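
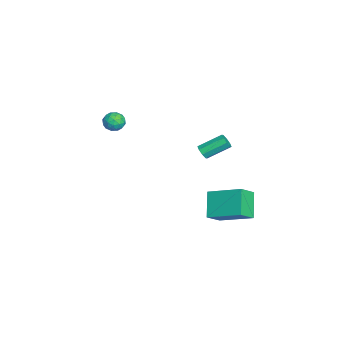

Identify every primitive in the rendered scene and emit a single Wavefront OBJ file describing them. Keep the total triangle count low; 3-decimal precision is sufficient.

v -3.505 1.209 0.289
v -3.238 1.016 0.692
v -3.508 2.398 1.533
v -3.775 2.591 1.131
v -3.006 1.217 0.437
v -3.277 2.598 1.278
v -3.067 1.412 0.096
v -3.337 2.794 0.937
v -3.384 1.489 -0.132
v -3.654 2.871 0.709
v -3.772 1.402 -0.113
v -4.042 2.784 0.728
v -4.003 1.202 0.142
v -4.274 2.583 0.983
v -3.943 1.006 0.483
v -4.213 2.388 1.324
v -3.626 0.929 0.711
v -3.896 2.311 1.552
v 2.899 1.615 1.413
v 3.71 3.425 2.245
v 2.159 2.301 0.642
v 2.969 4.111 1.473
v 4.131 1.609 0.227
v 4.941 3.419 1.058
v 3.39 2.295 -0.545
v 4.201 4.105 0.287
v -3.189 -3.253 2.778
v -2.558 -3.534 2.64
v -3.342 -4.006 3.62
v -2.711 -4.287 3.482
v -2.755 -3.641 3.758
v -2.661 -3.175 3.237
v -3.239 -4.365 3.023
v -3.145 -3.899 2.502
v -2.589 -4.222 2.791
v -2.29 -3.774 3.246
v -3.61 -3.766 3.014
v -3.311 -3.318 3.469
v -2.861 -3.327 2.635
v -3.039 -4.213 3.625
v -3.066 -3.833 3.787
v -2.695 -3.998 3.706
v -2.921 -3.116 2.986
v -2.55 -3.282 2.905
v -2.665 -3.344 3.562
v -3.35 -4.258 3.355
v -2.979 -4.424 3.274
v -3.205 -3.542 2.554
v -2.834 -3.707 2.473
v -3.235 -4.196 2.698
v -2.508 -3.897 2.643
v -2.597 -4.34 3.138
v -2.908 -4.385 2.868
v -2.853 -4.112 2.562
v -2.332 -3.634 2.91
v -2.421 -4.077 3.405
v -2.447 -3.696 3.567
v -2.392 -3.423 3.261
v -2.35 -4.038 2.999
v -3.479 -3.463 2.855
v -3.568 -3.906 3.35
v -3.508 -4.117 2.999
v -3.453 -3.844 2.693
v -3.303 -3.2 3.122
v -3.392 -3.643 3.617
v -3.047 -3.428 3.698
v -2.992 -3.155 3.392
v -3.55 -3.502 3.261
f 2 1 5
f 2 5 3
f 3 5 6
f 3 6 4
f 5 1 7
f 5 7 6
f 6 7 8
f 6 8 4
f 7 1 9
f 7 9 8
f 8 9 10
f 8 10 4
f 9 1 11
f 9 11 10
f 10 11 12
f 10 12 4
f 11 1 13
f 11 13 12
f 12 13 14
f 12 14 4
f 13 1 15
f 13 15 14
f 14 15 16
f 14 16 4
f 15 1 17
f 15 17 16
f 16 17 18
f 16 18 4
f 17 1 2
f 17 2 18
f 18 2 3
f 18 3 4
f 20 22 19
f 23 20 19
f 19 22 21
f 21 23 19
f 20 26 22
f 24 20 23
f 24 26 20
f 22 26 21
f 25 23 21
f 21 26 25
f 25 24 23
f 26 24 25
f 27 64 43
f 64 38 67
f 43 67 32
f 64 67 43
f 27 43 39
f 43 32 44
f 39 44 28
f 43 44 39
f 27 39 48
f 39 28 49
f 48 49 34
f 39 49 48
f 27 48 60
f 48 34 63
f 60 63 37
f 48 63 60
f 27 60 64
f 60 37 68
f 64 68 38
f 60 68 64
f 28 44 55
f 44 32 58
f 55 58 36
f 44 58 55
f 32 67 45
f 67 38 66
f 45 66 31
f 67 66 45
f 38 68 65
f 68 37 61
f 65 61 29
f 68 61 65
f 37 63 62
f 63 34 50
f 62 50 33
f 63 50 62
f 34 49 54
f 49 28 51
f 54 51 35
f 49 51 54
f 30 56 42
f 56 36 57
f 42 57 31
f 56 57 42
f 30 42 40
f 42 31 41
f 40 41 29
f 42 41 40
f 30 40 47
f 40 29 46
f 47 46 33
f 40 46 47
f 30 47 52
f 47 33 53
f 52 53 35
f 47 53 52
f 30 52 56
f 52 35 59
f 56 59 36
f 52 59 56
f 31 57 45
f 57 36 58
f 45 58 32
f 57 58 45
f 29 41 65
f 41 31 66
f 65 66 38
f 41 66 65
f 33 46 62
f 46 29 61
f 62 61 37
f 46 61 62
f 35 53 54
f 53 33 50
f 54 50 34
f 53 50 54
f 36 59 55
f 59 35 51
f 55 51 28
f 59 51 55



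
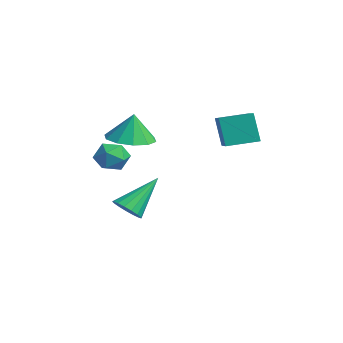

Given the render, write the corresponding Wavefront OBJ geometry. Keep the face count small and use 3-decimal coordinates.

v -0.414 2.019 2.69
v -0.894 1.936 4.035
v -0.041 3.33 2.903
v -0.521 3.248 4.248
v 1.021 1.532 3.172
v 0.541 1.45 4.517
v 1.394 2.844 3.385
v 0.914 2.761 4.73
v -3.292 -0.898 -1.426
v -2.562 -0.73 -1.459
v -3.568 0.598 0.066
v -2.711 -0.513 -1.703
v -2.993 -0.385 -1.884
v -3.344 -0.374 -1.96
v -3.682 -0.483 -1.914
v -3.932 -0.687 -1.755
v -4.034 -0.939 -1.522
v -3.967 -1.182 -1.266
v -3.745 -1.36 -1.047
v -3.419 -1.431 -0.915
v -3.064 -1.381 -0.899
v -2.761 -1.22 -1.005
v -2.58 -0.985 -1.207
v -3.355 -1.074 2.198
v -2.858 -1.167 1.538
v -4.362 -1.653 1.522
v -3.865 -1.746 0.862
v -3.729 -2.191 1.551
v -3.107 -1.833 1.969
v -4.113 -0.987 1.091
v -3.491 -0.629 1.509
v -3.327 -1.114 0.855
v -3.09 -1.857 1.139
v -4.13 -0.963 1.921
v -3.893 -1.706 2.205
v -1.94 -1.256 3.045
v -0.93 -1.541 3.012
v -1.86 -1.124 4.355
v -0.958 -0.896 2.949
v -1.362 -0.388 2.922
v -1.986 -0.212 2.942
v -2.592 -0.435 3.001
v -2.95 -0.971 3.077
v -2.921 -1.616 3.14
v -2.518 -2.124 3.167
v -1.894 -2.3 3.147
v -1.287 -2.077 3.088
f 2 4 1
f 5 2 1
f 1 4 3
f 3 5 1
f 2 8 4
f 6 2 5
f 6 8 2
f 4 8 3
f 7 5 3
f 3 8 7
f 7 6 5
f 8 6 7
f 10 9 12
f 10 12 11
f 12 9 13
f 12 13 11
f 13 9 14
f 13 14 11
f 14 9 15
f 14 15 11
f 15 9 16
f 15 16 11
f 16 9 17
f 16 17 11
f 17 9 18
f 17 18 11
f 18 9 19
f 18 19 11
f 19 9 20
f 19 20 11
f 20 9 21
f 20 21 11
f 21 9 22
f 21 22 11
f 22 9 23
f 22 23 11
f 23 9 10
f 23 10 11
f 24 35 29
f 24 29 25
f 24 25 31
f 24 31 34
f 24 34 35
f 25 29 33
f 29 35 28
f 35 34 26
f 34 31 30
f 31 25 32
f 27 33 28
f 27 28 26
f 27 26 30
f 27 30 32
f 27 32 33
f 28 33 29
f 26 28 35
f 30 26 34
f 32 30 31
f 33 32 25
f 37 36 39
f 37 39 38
f 39 36 40
f 39 40 38
f 40 36 41
f 40 41 38
f 41 36 42
f 41 42 38
f 42 36 43
f 42 43 38
f 43 36 44
f 43 44 38
f 44 36 45
f 44 45 38
f 45 36 46
f 45 46 38
f 46 36 47
f 46 47 38
f 47 36 37
f 47 37 38



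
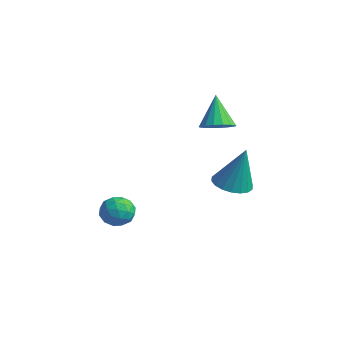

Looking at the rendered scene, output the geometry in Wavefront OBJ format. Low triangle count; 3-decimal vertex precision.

v 0.922 0.464 2.502
v 1.527 0.241 2.885
v 0.218 0.916 3.878
v 1.596 0.584 2.808
v 1.511 0.9 2.66
v 1.291 1.116 2.476
v 0.986 1.183 2.299
v 0.667 1.084 2.167
v 0.406 0.844 2.113
v 0.263 0.516 2.148
v 0.271 0.177 2.264
v 0.429 -0.097 2.434
v 0.699 -0.243 2.621
v 1.02 -0.226 2.78
v 1.319 -0.052 2.875
v 1.924 0.424 -0.28
v 2.585 0.921 -0.518
v 2.396 0.736 1.68
v 2.297 1.171 -0.488
v 1.934 1.273 -0.417
v 1.57 1.207 -0.319
v 1.277 0.986 -0.214
v 1.111 0.654 -0.121
v 1.106 0.276 -0.06
v 1.264 -0.072 -0.042
v 1.552 -0.322 -0.072
v 1.914 -0.425 -0.143
v 2.278 -0.358 -0.241
v 2.572 -0.137 -0.347
v 2.738 0.195 -0.439
v 2.742 0.573 -0.5
v -1.291 -2.677 -1.439
v -0.719 -2.387 -1.898
v -1.361 -3.713 -2.182
v -0.789 -3.423 -2.641
v -0.624 -3.66 -1.907
v -0.581 -3.02 -1.448
v -1.499 -3.08 -2.632
v -1.456 -2.44 -2.173
v -0.848 -2.636 -2.635
v -0.307 -2.995 -2.187
v -1.773 -3.105 -1.893
v -1.232 -3.464 -1.445
v -0.998 -2.441 -1.604
v -1.082 -3.659 -2.476
v -0.984 -3.798 -2.045
v -0.648 -3.628 -2.315
v -0.917 -2.813 -1.339
v -0.581 -2.643 -1.609
v -0.525 -3.391 -1.614
v -1.499 -3.457 -2.471
v -1.163 -3.287 -2.741
v -1.432 -2.472 -1.765
v -1.096 -2.302 -2.035
v -1.555 -2.709 -2.466
v -0.738 -2.417 -2.307
v -0.78 -3.026 -2.743
v -1.197 -2.825 -2.738
v -1.171 -2.448 -2.468
v -0.42 -2.628 -2.043
v -0.462 -3.237 -2.479
v -0.365 -3.376 -2.048
v -0.339 -3 -1.779
v -0.496 -2.774 -2.476
v -1.618 -2.863 -1.601
v -1.66 -3.472 -2.037
v -1.741 -3.1 -2.301
v -1.715 -2.724 -2.032
v -1.3 -3.074 -1.337
v -1.342 -3.683 -1.773
v -0.909 -3.652 -1.612
v -0.883 -3.275 -1.342
v -1.584 -3.326 -1.604
f 2 1 4
f 2 4 3
f 4 1 5
f 4 5 3
f 5 1 6
f 5 6 3
f 6 1 7
f 6 7 3
f 7 1 8
f 7 8 3
f 8 1 9
f 8 9 3
f 9 1 10
f 9 10 3
f 10 1 11
f 10 11 3
f 11 1 12
f 11 12 3
f 12 1 13
f 12 13 3
f 13 1 14
f 13 14 3
f 14 1 15
f 14 15 3
f 15 1 2
f 15 2 3
f 17 16 19
f 17 19 18
f 19 16 20
f 19 20 18
f 20 16 21
f 20 21 18
f 21 16 22
f 21 22 18
f 22 16 23
f 22 23 18
f 23 16 24
f 23 24 18
f 24 16 25
f 24 25 18
f 25 16 26
f 25 26 18
f 26 16 27
f 26 27 18
f 27 16 28
f 27 28 18
f 28 16 29
f 28 29 18
f 29 16 30
f 29 30 18
f 30 16 31
f 30 31 18
f 31 16 17
f 31 17 18
f 32 69 48
f 69 43 72
f 48 72 37
f 69 72 48
f 32 48 44
f 48 37 49
f 44 49 33
f 48 49 44
f 32 44 53
f 44 33 54
f 53 54 39
f 44 54 53
f 32 53 65
f 53 39 68
f 65 68 42
f 53 68 65
f 32 65 69
f 65 42 73
f 69 73 43
f 65 73 69
f 33 49 60
f 49 37 63
f 60 63 41
f 49 63 60
f 37 72 50
f 72 43 71
f 50 71 36
f 72 71 50
f 43 73 70
f 73 42 66
f 70 66 34
f 73 66 70
f 42 68 67
f 68 39 55
f 67 55 38
f 68 55 67
f 39 54 59
f 54 33 56
f 59 56 40
f 54 56 59
f 35 61 47
f 61 41 62
f 47 62 36
f 61 62 47
f 35 47 45
f 47 36 46
f 45 46 34
f 47 46 45
f 35 45 52
f 45 34 51
f 52 51 38
f 45 51 52
f 35 52 57
f 52 38 58
f 57 58 40
f 52 58 57
f 35 57 61
f 57 40 64
f 61 64 41
f 57 64 61
f 36 62 50
f 62 41 63
f 50 63 37
f 62 63 50
f 34 46 70
f 46 36 71
f 70 71 43
f 46 71 70
f 38 51 67
f 51 34 66
f 67 66 42
f 51 66 67
f 40 58 59
f 58 38 55
f 59 55 39
f 58 55 59
f 41 64 60
f 64 40 56
f 60 56 33
f 64 56 60



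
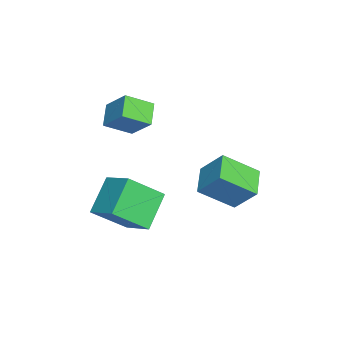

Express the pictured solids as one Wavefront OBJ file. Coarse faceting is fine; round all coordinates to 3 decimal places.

v -2.586 -1.476 3.12
v -1.888 -0.588 4.181
v -2.996 -0.296 2.403
v -2.298 0.592 3.464
v -1.562 -1.512 2.476
v -0.864 -0.624 3.537
v -1.972 -0.332 1.759
v -1.274 0.556 2.82
v 0.144 2.7 1.101
v 0.546 3.631 2.259
v -0.157 4.219 -0.017
v 0.245 5.151 1.142
v 1.535 2.649 0.658
v 1.937 3.581 1.817
v 1.234 4.169 -0.459
v 1.636 5.1 0.699
v -1.254 0.161 -1.504
v -0.66 -1.309 -0.174
v -0.235 1.189 -0.823
v 0.36 -0.281 0.507
v 0.14 -0.399 -2.747
v 0.735 -1.869 -1.417
v 1.16 0.629 -2.066
v 1.754 -0.841 -0.736
f 2 4 1
f 5 2 1
f 1 4 3
f 3 5 1
f 2 8 4
f 6 2 5
f 6 8 2
f 4 8 3
f 7 5 3
f 3 8 7
f 7 6 5
f 8 6 7
f 10 12 9
f 13 10 9
f 9 12 11
f 11 13 9
f 10 16 12
f 14 10 13
f 14 16 10
f 12 16 11
f 15 13 11
f 11 16 15
f 15 14 13
f 16 14 15
f 18 20 17
f 21 18 17
f 17 20 19
f 19 21 17
f 18 24 20
f 22 18 21
f 22 24 18
f 20 24 19
f 23 21 19
f 19 24 23
f 23 22 21
f 24 22 23



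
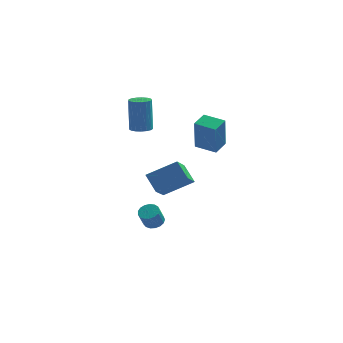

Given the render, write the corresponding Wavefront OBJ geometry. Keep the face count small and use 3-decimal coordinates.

v -1.93 -0.016 -1.353
v -2.234 -1.469 -0.249
v -0.307 0.306 -0.481
v -0.611 -1.147 0.623
v -1.349 -0.753 -2.163
v -1.653 -2.206 -1.059
v 0.274 -0.431 -1.291
v -0.03 -1.884 -0.187
v -2.554 -0.002 2.396
v -1.935 -0.012 2.421
v -2.006 0.392 4.368
v -2.626 0.402 4.344
v -1.999 0.271 2.36
v -2.07 0.675 4.307
v -2.19 0.492 2.307
v -2.262 0.896 4.254
v -2.465 0.599 2.275
v -2.536 1.004 4.222
v -2.76 0.569 2.27
v -2.832 0.973 4.217
v -3.008 0.408 2.295
v -3.08 0.812 4.242
v -3.152 0.153 2.342
v -3.224 0.557 4.289
v -3.159 -0.138 2.402
v -3.231 0.267 4.35
v -3.028 -0.397 2.461
v -3.099 0.007 4.408
v -2.788 -0.566 2.505
v -2.859 -0.162 4.452
v -2.494 -0.606 2.524
v -2.566 -0.202 4.471
v -2.215 -0.507 2.514
v -2.286 -0.103 4.461
v -2.013 -0.293 2.477
v -2.084 0.111 4.424
v -1.814 -1.352 -3.808
v -1.521 -0.913 -3.545
v -1.773 -1.329 -2.569
v -2.066 -1.768 -2.832
v -1.784 -0.813 -3.57
v -2.035 -1.229 -2.594
v -2.054 -0.836 -3.65
v -2.305 -1.253 -2.674
v -2.269 -0.978 -3.766
v -2.52 -1.394 -2.79
v -2.38 -1.205 -3.891
v -2.631 -1.622 -2.916
v -2.361 -1.466 -3.998
v -2.613 -1.882 -3.022
v -2.217 -1.701 -4.061
v -2.469 -2.117 -3.085
v -1.981 -1.856 -4.066
v -2.233 -2.272 -3.09
v -1.706 -1.895 -4.012
v -1.958 -2.311 -3.036
v -1.457 -1.81 -3.911
v -1.708 -2.226 -2.935
v -1.289 -1.62 -3.787
v -1.541 -2.036 -2.811
v -1.241 -1.368 -3.667
v -1.493 -1.785 -2.692
v -1.325 -1.113 -3.58
v -1.577 -1.529 -2.604
v 0.369 -2.555 2.554
v 0.345 -2.974 4.438
v 0.82 -1.696 2.751
v 0.796 -2.115 4.634
v 1.464 -3.105 2.446
v 1.44 -3.524 4.329
v 1.915 -2.246 2.642
v 1.891 -2.665 4.526
f 2 4 1
f 5 2 1
f 1 4 3
f 3 5 1
f 2 8 4
f 6 2 5
f 6 8 2
f 4 8 3
f 7 5 3
f 3 8 7
f 7 6 5
f 8 6 7
f 10 9 13
f 10 13 11
f 11 13 14
f 11 14 12
f 13 9 15
f 13 15 14
f 14 15 16
f 14 16 12
f 15 9 17
f 15 17 16
f 16 17 18
f 16 18 12
f 17 9 19
f 17 19 18
f 18 19 20
f 18 20 12
f 19 9 21
f 19 21 20
f 20 21 22
f 20 22 12
f 21 9 23
f 21 23 22
f 22 23 24
f 22 24 12
f 23 9 25
f 23 25 24
f 24 25 26
f 24 26 12
f 25 9 27
f 25 27 26
f 26 27 28
f 26 28 12
f 27 9 29
f 27 29 28
f 28 29 30
f 28 30 12
f 29 9 31
f 29 31 30
f 30 31 32
f 30 32 12
f 31 9 33
f 31 33 32
f 32 33 34
f 32 34 12
f 33 9 35
f 33 35 34
f 34 35 36
f 34 36 12
f 35 9 10
f 35 10 36
f 36 10 11
f 36 11 12
f 38 37 41
f 38 41 39
f 39 41 42
f 39 42 40
f 41 37 43
f 41 43 42
f 42 43 44
f 42 44 40
f 43 37 45
f 43 45 44
f 44 45 46
f 44 46 40
f 45 37 47
f 45 47 46
f 46 47 48
f 46 48 40
f 47 37 49
f 47 49 48
f 48 49 50
f 48 50 40
f 49 37 51
f 49 51 50
f 50 51 52
f 50 52 40
f 51 37 53
f 51 53 52
f 52 53 54
f 52 54 40
f 53 37 55
f 53 55 54
f 54 55 56
f 54 56 40
f 55 37 57
f 55 57 56
f 56 57 58
f 56 58 40
f 57 37 59
f 57 59 58
f 58 59 60
f 58 60 40
f 59 37 61
f 59 61 60
f 60 61 62
f 60 62 40
f 61 37 63
f 61 63 62
f 62 63 64
f 62 64 40
f 63 37 38
f 63 38 64
f 64 38 39
f 64 39 40
f 66 68 65
f 69 66 65
f 65 68 67
f 67 69 65
f 66 72 68
f 70 66 69
f 70 72 66
f 68 72 67
f 71 69 67
f 67 72 71
f 71 70 69
f 72 70 71



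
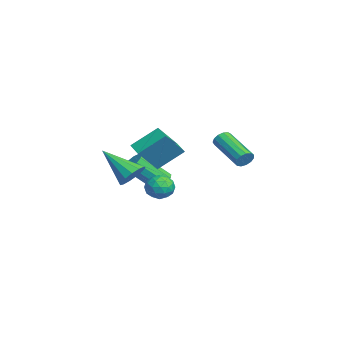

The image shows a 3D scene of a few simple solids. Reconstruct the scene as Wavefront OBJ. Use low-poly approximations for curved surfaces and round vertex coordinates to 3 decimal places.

v 3.41 -3.081 2.771
v 3.848 -2.849 3.373
v 2.35 -4.339 4.029
v 3.504 -2.575 3.357
v 3.131 -2.462 3.155
v 2.846 -2.546 2.831
v 2.739 -2.8 2.488
v 2.846 -3.143 2.235
v 3.132 -3.467 2.152
v 3.506 -3.668 2.266
v 3.849 -3.683 2.54
v 4.053 -3.507 2.887
v 4.052 -3.196 3.198
v -0.228 -1.772 2.19
v -0.315 -0.455 3.213
v 0.496 -1.52 1.927
v 0.408 -0.203 2.95
v 0.652 -2.817 3.61
v 0.564 -1.5 4.633
v 1.375 -2.565 3.347
v 1.288 -1.248 4.37
v 0.245 2.728 2.168
v 0.529 2.478 2.54
v -1.202 1.682 3.323
v -1.485 1.932 2.952
v 0.457 2.745 2.654
v -1.273 1.948 3.437
v 0.319 3.006 2.613
v -1.412 2.21 3.397
v 0.157 3.18 2.432
v -1.574 2.383 3.215
v 0.023 3.209 2.166
v -1.708 2.413 2.95
v -0.04 3.086 1.902
v -1.771 2.29 2.685
v -0.013 2.85 1.722
v -1.743 2.053 2.505
v 0.096 2.575 1.683
v -1.634 1.778 2.467
v 0.253 2.348 1.799
v -1.478 1.552 2.583
v 0.407 2.242 2.032
v -1.323 1.446 2.815
v 0.51 2.291 2.308
v -1.221 1.494 3.092
v -3.233 -0.728 -0.51
v -2.865 -0.373 -0.125
v -2.939 -1.857 1.315
v -3.307 -2.212 0.93
v -3.243 -0.282 -0.051
v -3.316 -1.767 1.389
v -3.617 -0.361 -0.152
v -3.691 -1.846 1.288
v -3.844 -0.581 -0.39
v -3.918 -2.065 1.05
v -3.838 -0.856 -0.674
v -3.912 -2.341 0.767
v -3.601 -1.083 -0.895
v -3.675 -2.567 0.545
v -3.224 -1.173 -0.969
v -3.297 -2.658 0.471
v -2.849 -1.094 -0.868
v -2.923 -2.579 0.572
v -2.622 -0.875 -0.63
v -2.696 -2.359 0.81
v -2.628 -0.599 -0.347
v -2.702 -2.084 1.094
v 3.422 -1.242 1.541
v 3.818 -1.505 2.116
v 2.622 -2.135 1.684
v 3.018 -2.398 2.259
v 2.653 -1.749 2.322
v 3.148 -1.197 2.233
v 3.292 -2.443 1.567
v 3.787 -1.891 1.478
v 3.738 -2.247 2.132
v 3.343 -1.818 2.599
v 3.097 -1.822 1.201
v 2.702 -1.393 1.668
v 3.691 -1.295 1.816
v 2.749 -2.345 1.984
v 2.535 -1.964 2.021
v 2.768 -2.118 2.359
v 3.297 -1.114 1.885
v 3.529 -1.269 2.223
v 2.845 -1.412 2.344
v 2.911 -2.371 1.577
v 3.143 -2.526 1.915
v 3.672 -1.522 1.441
v 3.905 -1.676 1.779
v 3.595 -2.228 1.456
v 3.876 -1.886 2.164
v 3.405 -2.411 2.248
v 3.566 -2.437 1.841
v 3.857 -2.112 1.789
v 3.644 -1.634 2.438
v 3.173 -2.159 2.522
v 2.959 -1.777 2.559
v 3.25 -1.453 2.507
v 3.596 -2.07 2.448
v 3.267 -1.481 1.278
v 2.796 -2.006 1.362
v 3.19 -2.187 1.293
v 3.481 -1.863 1.241
v 3.035 -1.229 1.552
v 2.564 -1.754 1.636
v 2.583 -1.528 2.011
v 2.874 -1.203 1.959
v 2.844 -1.57 1.352
f 2 1 4
f 2 4 3
f 4 1 5
f 4 5 3
f 5 1 6
f 5 6 3
f 6 1 7
f 6 7 3
f 7 1 8
f 7 8 3
f 8 1 9
f 8 9 3
f 9 1 10
f 9 10 3
f 10 1 11
f 10 11 3
f 11 1 12
f 11 12 3
f 12 1 13
f 12 13 3
f 13 1 2
f 13 2 3
f 15 17 14
f 18 15 14
f 14 17 16
f 16 18 14
f 15 21 17
f 19 15 18
f 19 21 15
f 17 21 16
f 20 18 16
f 16 21 20
f 20 19 18
f 21 19 20
f 23 22 26
f 23 26 24
f 24 26 27
f 24 27 25
f 26 22 28
f 26 28 27
f 27 28 29
f 27 29 25
f 28 22 30
f 28 30 29
f 29 30 31
f 29 31 25
f 30 22 32
f 30 32 31
f 31 32 33
f 31 33 25
f 32 22 34
f 32 34 33
f 33 34 35
f 33 35 25
f 34 22 36
f 34 36 35
f 35 36 37
f 35 37 25
f 36 22 38
f 36 38 37
f 37 38 39
f 37 39 25
f 38 22 40
f 38 40 39
f 39 40 41
f 39 41 25
f 40 22 42
f 40 42 41
f 41 42 43
f 41 43 25
f 42 22 44
f 42 44 43
f 43 44 45
f 43 45 25
f 44 22 23
f 44 23 45
f 45 23 24
f 45 24 25
f 47 46 50
f 47 50 48
f 48 50 51
f 48 51 49
f 50 46 52
f 50 52 51
f 51 52 53
f 51 53 49
f 52 46 54
f 52 54 53
f 53 54 55
f 53 55 49
f 54 46 56
f 54 56 55
f 55 56 57
f 55 57 49
f 56 46 58
f 56 58 57
f 57 58 59
f 57 59 49
f 58 46 60
f 58 60 59
f 59 60 61
f 59 61 49
f 60 46 62
f 60 62 61
f 61 62 63
f 61 63 49
f 62 46 64
f 62 64 63
f 63 64 65
f 63 65 49
f 64 46 66
f 64 66 65
f 65 66 67
f 65 67 49
f 66 46 47
f 66 47 67
f 67 47 48
f 67 48 49
f 68 105 84
f 105 79 108
f 84 108 73
f 105 108 84
f 68 84 80
f 84 73 85
f 80 85 69
f 84 85 80
f 68 80 89
f 80 69 90
f 89 90 75
f 80 90 89
f 68 89 101
f 89 75 104
f 101 104 78
f 89 104 101
f 68 101 105
f 101 78 109
f 105 109 79
f 101 109 105
f 69 85 96
f 85 73 99
f 96 99 77
f 85 99 96
f 73 108 86
f 108 79 107
f 86 107 72
f 108 107 86
f 79 109 106
f 109 78 102
f 106 102 70
f 109 102 106
f 78 104 103
f 104 75 91
f 103 91 74
f 104 91 103
f 75 90 95
f 90 69 92
f 95 92 76
f 90 92 95
f 71 97 83
f 97 77 98
f 83 98 72
f 97 98 83
f 71 83 81
f 83 72 82
f 81 82 70
f 83 82 81
f 71 81 88
f 81 70 87
f 88 87 74
f 81 87 88
f 71 88 93
f 88 74 94
f 93 94 76
f 88 94 93
f 71 93 97
f 93 76 100
f 97 100 77
f 93 100 97
f 72 98 86
f 98 77 99
f 86 99 73
f 98 99 86
f 70 82 106
f 82 72 107
f 106 107 79
f 82 107 106
f 74 87 103
f 87 70 102
f 103 102 78
f 87 102 103
f 76 94 95
f 94 74 91
f 95 91 75
f 94 91 95
f 77 100 96
f 100 76 92
f 96 92 69
f 100 92 96



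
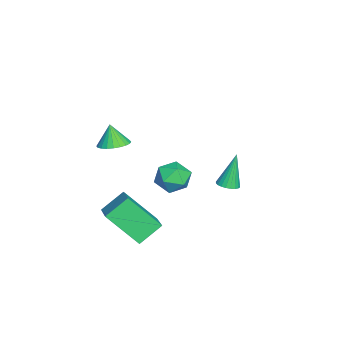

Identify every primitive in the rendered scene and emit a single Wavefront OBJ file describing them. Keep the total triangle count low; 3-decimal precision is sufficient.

v 0.872 -1.825 -3.279
v 0.654 -3.295 -1.851
v 2.362 -1.381 -2.593
v 2.145 -2.85 -1.166
v 1.495 -2.69 -4.074
v 1.278 -4.159 -2.647
v 2.986 -2.245 -3.389
v 2.768 -3.715 -1.961
v -4.053 -1.418 -3.656
v -3.447 -0.905 -3.159
v -3.053 -2.555 -3.701
v -2.447 -2.042 -3.204
v -3.23 -2.361 -2.802
v -3.848 -1.658 -2.775
v -2.652 -1.802 -4.085
v -3.27 -1.099 -4.058
v -2.582 -1.142 -3.425
v -2.939 -1.488 -2.632
v -3.561 -1.972 -4.228
v -3.918 -2.318 -3.435
v 1.311 -3.558 1.582
v 2.003 -3.44 1.784
v 1.049 -3.762 2.598
v 1.893 -3.179 1.808
v 1.694 -2.975 1.797
v 1.437 -2.86 1.754
v 1.161 -2.851 1.684
v 0.908 -2.95 1.599
v 0.716 -3.142 1.511
v 0.615 -3.397 1.434
v 0.62 -3.676 1.379
v 0.73 -3.938 1.355
v 0.929 -4.141 1.366
v 1.186 -4.256 1.409
v 1.462 -4.265 1.479
v 1.715 -4.166 1.564
v 1.907 -3.974 1.652
v 2.008 -3.72 1.729
v 2.636 1.381 0.435
v 3.021 1.713 0.472
v 2.224 1.679 2.025
v 2.874 1.832 0.412
v 2.69 1.882 0.355
v 2.498 1.856 0.31
v 2.327 1.757 0.284
v 2.203 1.601 0.281
v 2.145 1.412 0.301
v 2.162 1.218 0.342
v 2.251 1.049 0.397
v 2.399 0.93 0.458
v 2.583 0.88 0.515
v 2.775 0.907 0.56
v 2.946 1.005 0.586
v 3.07 1.161 0.588
v 3.128 1.35 0.568
v 3.111 1.544 0.527
f 2 4 1
f 5 2 1
f 1 4 3
f 3 5 1
f 2 8 4
f 6 2 5
f 6 8 2
f 4 8 3
f 7 5 3
f 3 8 7
f 7 6 5
f 8 6 7
f 9 20 14
f 9 14 10
f 9 10 16
f 9 16 19
f 9 19 20
f 10 14 18
f 14 20 13
f 20 19 11
f 19 16 15
f 16 10 17
f 12 18 13
f 12 13 11
f 12 11 15
f 12 15 17
f 12 17 18
f 13 18 14
f 11 13 20
f 15 11 19
f 17 15 16
f 18 17 10
f 22 21 24
f 22 24 23
f 24 21 25
f 24 25 23
f 25 21 26
f 25 26 23
f 26 21 27
f 26 27 23
f 27 21 28
f 27 28 23
f 28 21 29
f 28 29 23
f 29 21 30
f 29 30 23
f 30 21 31
f 30 31 23
f 31 21 32
f 31 32 23
f 32 21 33
f 32 33 23
f 33 21 34
f 33 34 23
f 34 21 35
f 34 35 23
f 35 21 36
f 35 36 23
f 36 21 37
f 36 37 23
f 37 21 38
f 37 38 23
f 38 21 22
f 38 22 23
f 40 39 42
f 40 42 41
f 42 39 43
f 42 43 41
f 43 39 44
f 43 44 41
f 44 39 45
f 44 45 41
f 45 39 46
f 45 46 41
f 46 39 47
f 46 47 41
f 47 39 48
f 47 48 41
f 48 39 49
f 48 49 41
f 49 39 50
f 49 50 41
f 50 39 51
f 50 51 41
f 51 39 52
f 51 52 41
f 52 39 53
f 52 53 41
f 53 39 54
f 53 54 41
f 54 39 55
f 54 55 41
f 55 39 56
f 55 56 41
f 56 39 40
f 56 40 41



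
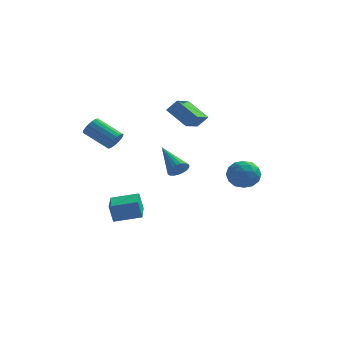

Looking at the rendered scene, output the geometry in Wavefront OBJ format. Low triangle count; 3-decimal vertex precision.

v 2.745 1.489 0.135
v 3.422 2.222 0.083
v 3.758 0.498 -0.643
v 4.435 1.231 -0.695
v 4.214 0.817 0.187
v 3.588 1.429 0.668
v 3.592 1.291 -1.228
v 2.966 1.903 -0.747
v 3.945 2.099 -0.759
v 4.33 1.806 0.115
v 2.85 0.914 -0.675
v 3.235 0.621 0.199
v 2.995 1.942 0.177
v 4.185 0.778 -0.737
v 4.055 0.534 -0.219
v 4.453 0.965 -0.25
v 3.092 1.476 0.521
v 3.49 1.907 0.49
v 3.956 1.081 0.551
v 3.69 0.813 -1.05
v 4.088 1.244 -1.081
v 2.727 1.755 -0.31
v 3.125 2.186 -0.341
v 3.224 1.639 -1.111
v 3.7 2.301 -0.348
v 4.295 1.719 -0.805
v 3.8 1.754 -1.118
v 3.432 2.114 -0.836
v 3.926 2.129 0.166
v 4.521 1.546 -0.292
v 4.392 1.303 0.226
v 4.024 1.663 0.509
v 4.234 2.057 -0.329
v 2.659 1.174 -0.268
v 3.254 0.591 -0.726
v 3.156 1.057 -1.069
v 2.788 1.417 -0.786
v 2.885 1.001 0.245
v 3.48 0.419 -0.212
v 3.748 0.606 0.276
v 3.38 0.966 0.558
v 2.946 0.663 -0.231
v -3.392 0.549 -4.002
v -3.64 0.556 -2.889
v -3.672 2.326 -4.074
v -3.919 2.332 -2.961
v -1.841 0.808 -3.659
v -2.088 0.814 -2.546
v -2.12 2.584 -3.731
v -2.368 2.591 -2.618
v -0.166 2.59 -0.639
v 0.036 2.294 -0.073
v -1.334 3.93 0.479
v 0.23 2.491 -0.108
v 0.355 2.706 -0.234
v 0.39 2.9 -0.43
v 0.329 3.041 -0.663
v 0.182 3.104 -0.891
v -0.025 3.078 -1.076
v -0.256 2.968 -1.185
v -0.472 2.792 -1.2
v -0.634 2.581 -1.118
v -0.716 2.372 -0.953
v -0.703 2.201 -0.734
v -0.597 2.097 -0.498
v -0.416 2.078 -0.287
v -0.192 2.148 -0.137
v -0.739 2.027 3.979
v -0.156 2.13 4.657
v -0.378 3.648 3.425
v 0.205 3.75 4.103
v 0.435 1.45 3.057
v 1.018 1.552 3.735
v 0.796 3.07 2.503
v 1.379 3.173 3.181
v -2.686 -1.974 2.96
v -2.336 -1.857 3.471
v -3.745 -1.408 4.331
v -4.094 -1.526 3.82
v -2.339 -1.609 3.339
v -3.747 -1.161 4.198
v -2.409 -1.435 3.131
v -3.818 -0.986 3.991
v -2.535 -1.367 2.89
v -3.944 -0.918 3.75
v -2.69 -1.419 2.663
v -4.099 -0.97 3.522
v -2.845 -1.581 2.494
v -4.254 -1.133 3.354
v -2.968 -1.821 2.418
v -4.376 -1.373 3.278
v -3.035 -2.092 2.449
v -4.444 -1.643 3.309
v -3.033 -2.339 2.582
v -4.441 -1.891 3.441
v -2.962 -2.514 2.789
v -4.371 -2.065 3.649
v -2.836 -2.582 3.03
v -4.245 -2.133 3.89
v -2.681 -2.53 3.258
v -4.09 -2.081 4.117
v -2.526 -2.367 3.426
v -3.935 -1.919 4.286
v -2.404 -2.127 3.502
v -3.812 -1.679 4.362
f 1 38 17
f 38 12 41
f 17 41 6
f 38 41 17
f 1 17 13
f 17 6 18
f 13 18 2
f 17 18 13
f 1 13 22
f 13 2 23
f 22 23 8
f 13 23 22
f 1 22 34
f 22 8 37
f 34 37 11
f 22 37 34
f 1 34 38
f 34 11 42
f 38 42 12
f 34 42 38
f 2 18 29
f 18 6 32
f 29 32 10
f 18 32 29
f 6 41 19
f 41 12 40
f 19 40 5
f 41 40 19
f 12 42 39
f 42 11 35
f 39 35 3
f 42 35 39
f 11 37 36
f 37 8 24
f 36 24 7
f 37 24 36
f 8 23 28
f 23 2 25
f 28 25 9
f 23 25 28
f 4 30 16
f 30 10 31
f 16 31 5
f 30 31 16
f 4 16 14
f 16 5 15
f 14 15 3
f 16 15 14
f 4 14 21
f 14 3 20
f 21 20 7
f 14 20 21
f 4 21 26
f 21 7 27
f 26 27 9
f 21 27 26
f 4 26 30
f 26 9 33
f 30 33 10
f 26 33 30
f 5 31 19
f 31 10 32
f 19 32 6
f 31 32 19
f 3 15 39
f 15 5 40
f 39 40 12
f 15 40 39
f 7 20 36
f 20 3 35
f 36 35 11
f 20 35 36
f 9 27 28
f 27 7 24
f 28 24 8
f 27 24 28
f 10 33 29
f 33 9 25
f 29 25 2
f 33 25 29
f 44 46 43
f 47 44 43
f 43 46 45
f 45 47 43
f 44 50 46
f 48 44 47
f 48 50 44
f 46 50 45
f 49 47 45
f 45 50 49
f 49 48 47
f 50 48 49
f 52 51 54
f 52 54 53
f 54 51 55
f 54 55 53
f 55 51 56
f 55 56 53
f 56 51 57
f 56 57 53
f 57 51 58
f 57 58 53
f 58 51 59
f 58 59 53
f 59 51 60
f 59 60 53
f 60 51 61
f 60 61 53
f 61 51 62
f 61 62 53
f 62 51 63
f 62 63 53
f 63 51 64
f 63 64 53
f 64 51 65
f 64 65 53
f 65 51 66
f 65 66 53
f 66 51 67
f 66 67 53
f 67 51 52
f 67 52 53
f 69 71 68
f 72 69 68
f 68 71 70
f 70 72 68
f 69 75 71
f 73 69 72
f 73 75 69
f 71 75 70
f 74 72 70
f 70 75 74
f 74 73 72
f 75 73 74
f 77 76 80
f 77 80 78
f 78 80 81
f 78 81 79
f 80 76 82
f 80 82 81
f 81 82 83
f 81 83 79
f 82 76 84
f 82 84 83
f 83 84 85
f 83 85 79
f 84 76 86
f 84 86 85
f 85 86 87
f 85 87 79
f 86 76 88
f 86 88 87
f 87 88 89
f 87 89 79
f 88 76 90
f 88 90 89
f 89 90 91
f 89 91 79
f 90 76 92
f 90 92 91
f 91 92 93
f 91 93 79
f 92 76 94
f 92 94 93
f 93 94 95
f 93 95 79
f 94 76 96
f 94 96 95
f 95 96 97
f 95 97 79
f 96 76 98
f 96 98 97
f 97 98 99
f 97 99 79
f 98 76 100
f 98 100 99
f 99 100 101
f 99 101 79
f 100 76 102
f 100 102 101
f 101 102 103
f 101 103 79
f 102 76 104
f 102 104 103
f 103 104 105
f 103 105 79
f 104 76 77
f 104 77 105
f 105 77 78
f 105 78 79



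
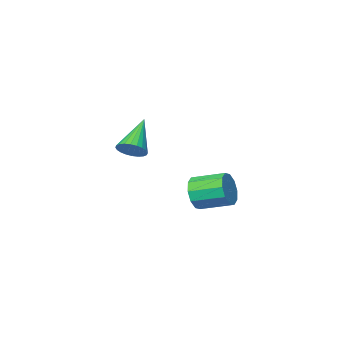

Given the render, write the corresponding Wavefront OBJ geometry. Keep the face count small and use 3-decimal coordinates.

v 3.008 2.843 2.669
v 3.562 2.764 3.106
v 1.812 1.997 4.031
v 3.469 3.015 3.181
v 3.307 3.239 3.178
v 3.098 3.403 3.097
v 2.876 3.482 2.951
v 2.674 3.464 2.762
v 2.523 3.351 2.56
v 2.446 3.161 2.373
v 2.454 2.923 2.232
v 2.546 2.672 2.158
v 2.709 2.448 2.161
v 2.917 2.284 2.241
v 3.139 2.205 2.387
v 3.341 2.223 2.576
v 3.492 2.336 2.779
v 3.57 2.526 2.965
v -2.077 0.274 -1.739
v -1.583 0.372 -0.921
v -2.589 1.624 -0.464
v -3.083 1.526 -1.281
v -1.333 0.722 -1.33
v -2.339 1.974 -0.872
v -1.367 0.901 -1.894
v -2.373 2.153 -1.437
v -1.672 0.841 -2.399
v -2.678 2.093 -1.942
v -2.132 0.564 -2.652
v -3.138 1.816 -2.195
v -2.571 0.176 -2.556
v -3.577 1.428 -2.099
v -2.821 -0.174 -2.148
v -3.827 1.078 -1.69
v -2.787 -0.353 -1.583
v -3.793 0.899 -1.126
v -2.482 -0.293 -1.078
v -3.488 0.959 -0.621
v -2.022 -0.016 -0.825
v -3.028 1.236 -0.368
f 2 1 4
f 2 4 3
f 4 1 5
f 4 5 3
f 5 1 6
f 5 6 3
f 6 1 7
f 6 7 3
f 7 1 8
f 7 8 3
f 8 1 9
f 8 9 3
f 9 1 10
f 9 10 3
f 10 1 11
f 10 11 3
f 11 1 12
f 11 12 3
f 12 1 13
f 12 13 3
f 13 1 14
f 13 14 3
f 14 1 15
f 14 15 3
f 15 1 16
f 15 16 3
f 16 1 17
f 16 17 3
f 17 1 18
f 17 18 3
f 18 1 2
f 18 2 3
f 20 19 23
f 20 23 21
f 21 23 24
f 21 24 22
f 23 19 25
f 23 25 24
f 24 25 26
f 24 26 22
f 25 19 27
f 25 27 26
f 26 27 28
f 26 28 22
f 27 19 29
f 27 29 28
f 28 29 30
f 28 30 22
f 29 19 31
f 29 31 30
f 30 31 32
f 30 32 22
f 31 19 33
f 31 33 32
f 32 33 34
f 32 34 22
f 33 19 35
f 33 35 34
f 34 35 36
f 34 36 22
f 35 19 37
f 35 37 36
f 36 37 38
f 36 38 22
f 37 19 39
f 37 39 38
f 38 39 40
f 38 40 22
f 39 19 20
f 39 20 40
f 40 20 21
f 40 21 22



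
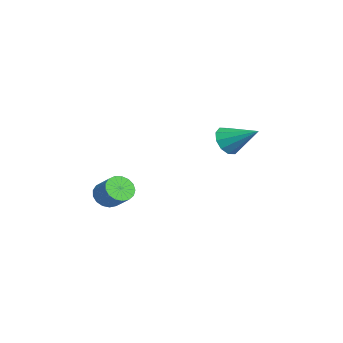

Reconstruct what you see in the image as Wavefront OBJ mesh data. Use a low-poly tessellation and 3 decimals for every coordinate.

v -3.718 1.894 1.205
v -3.108 1.879 0.614
v -2.822 3.206 2.095
v -3.47 2.228 0.464
v -3.928 2.45 0.597
v -4.305 2.46 0.963
v -4.457 2.253 1.421
v -4.328 1.91 1.797
v -3.965 1.56 1.947
v -3.508 1.339 1.813
v -3.131 1.329 1.448
v -2.978 1.536 0.989
v -1.558 -3.619 -1.172
v -1.291 -3.25 -1.755
v -0.455 -2.711 -1.031
v -0.722 -3.081 -0.448
v -1.541 -3.035 -1.626
v -0.705 -2.497 -0.902
v -1.795 -2.954 -1.393
v -0.959 -2.416 -0.668
v -1.995 -3.025 -1.109
v -1.159 -2.487 -0.385
v -2.095 -3.233 -0.84
v -1.259 -2.695 -0.116
v -2.071 -3.529 -0.647
v -1.235 -2.991 0.077
v -1.93 -3.845 -0.574
v -1.094 -3.307 0.15
v -1.704 -4.11 -0.638
v -0.868 -3.572 0.086
v -1.444 -4.263 -0.825
v -0.609 -3.724 -0.101
v -1.211 -4.268 -1.091
v -0.375 -3.729 -0.367
v -1.057 -4.124 -1.376
v -0.221 -3.586 -0.651
v -1.017 -3.865 -1.614
v -0.181 -3.326 -0.89
v -1.102 -3.549 -1.751
v -0.266 -3.011 -1.026
f 2 1 4
f 2 4 3
f 4 1 5
f 4 5 3
f 5 1 6
f 5 6 3
f 6 1 7
f 6 7 3
f 7 1 8
f 7 8 3
f 8 1 9
f 8 9 3
f 9 1 10
f 9 10 3
f 10 1 11
f 10 11 3
f 11 1 12
f 11 12 3
f 12 1 2
f 12 2 3
f 14 13 17
f 14 17 15
f 15 17 18
f 15 18 16
f 17 13 19
f 17 19 18
f 18 19 20
f 18 20 16
f 19 13 21
f 19 21 20
f 20 21 22
f 20 22 16
f 21 13 23
f 21 23 22
f 22 23 24
f 22 24 16
f 23 13 25
f 23 25 24
f 24 25 26
f 24 26 16
f 25 13 27
f 25 27 26
f 26 27 28
f 26 28 16
f 27 13 29
f 27 29 28
f 28 29 30
f 28 30 16
f 29 13 31
f 29 31 30
f 30 31 32
f 30 32 16
f 31 13 33
f 31 33 32
f 32 33 34
f 32 34 16
f 33 13 35
f 33 35 34
f 34 35 36
f 34 36 16
f 35 13 37
f 35 37 36
f 36 37 38
f 36 38 16
f 37 13 39
f 37 39 38
f 38 39 40
f 38 40 16
f 39 13 14
f 39 14 40
f 40 14 15
f 40 15 16



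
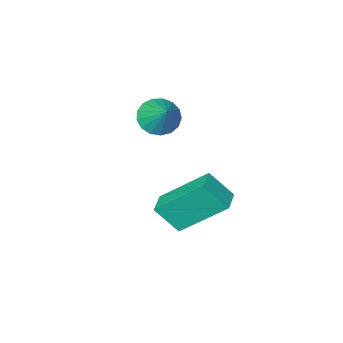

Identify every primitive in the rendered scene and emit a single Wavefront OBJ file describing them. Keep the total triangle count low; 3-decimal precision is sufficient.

v -0.953 -4.048 1.881
v -0.408 -3.756 1.422
v -0.687 -3.132 2.779
v -0.713 -3.572 1.325
v -1.073 -3.498 1.356
v -1.405 -3.549 1.506
v -1.634 -3.715 1.743
v -1.707 -3.957 2.012
v -1.607 -4.22 2.25
v -1.357 -4.443 2.404
v -1.015 -4.576 2.438
v -0.659 -4.588 2.344
v -0.37 -4.476 2.145
v -0.215 -4.266 1.885
v -0.229 -4.006 1.624
v 0.096 -0.887 -0.735
v 0.669 -1.47 0.183
v -1.034 0.253 0.695
v -0.46 -0.33 1.614
v 0.7 -0.29 -0.734
v 1.274 -0.873 0.185
v -0.429 0.85 0.697
v 0.144 0.267 1.615
f 2 1 4
f 2 4 3
f 4 1 5
f 4 5 3
f 5 1 6
f 5 6 3
f 6 1 7
f 6 7 3
f 7 1 8
f 7 8 3
f 8 1 9
f 8 9 3
f 9 1 10
f 9 10 3
f 10 1 11
f 10 11 3
f 11 1 12
f 11 12 3
f 12 1 13
f 12 13 3
f 13 1 14
f 13 14 3
f 14 1 15
f 14 15 3
f 15 1 2
f 15 2 3
f 17 19 16
f 20 17 16
f 16 19 18
f 18 20 16
f 17 23 19
f 21 17 20
f 21 23 17
f 19 23 18
f 22 20 18
f 18 23 22
f 22 21 20
f 23 21 22



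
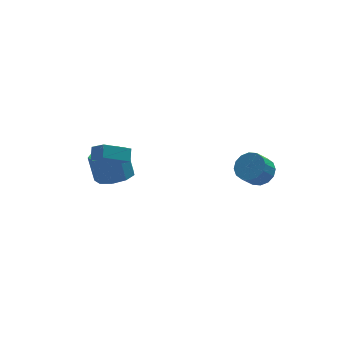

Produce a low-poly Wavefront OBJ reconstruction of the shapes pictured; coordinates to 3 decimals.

v -4.904 2.111 1.257
v -4.46 1.364 1.931
v -4.698 2.693 1.766
v -4.254 1.945 2.44
v -3.446 2.275 0.48
v -3.002 1.527 1.154
v -3.24 2.856 0.989
v -2.796 2.109 1.663
v 2.918 -1.27 1.251
v 3.586 -1.688 1.62
v 2.91 -2.028 2.458
v 2.242 -1.61 2.089
v 3.596 -1.273 1.796
v 2.92 -1.614 2.635
v 3.424 -0.858 1.826
v 2.748 -1.199 2.665
v 3.117 -0.553 1.702
v 2.441 -0.894 2.541
v 2.757 -0.44 1.457
v 2.08 -0.781 2.296
v 2.439 -0.55 1.157
v 1.763 -0.89 1.996
v 2.25 -0.852 0.882
v 1.574 -1.192 1.72
v 2.24 -1.266 0.705
v 1.564 -1.607 1.544
v 2.412 -1.681 0.675
v 1.736 -2.022 1.514
v 2.719 -1.986 0.799
v 2.043 -2.327 1.638
v 3.08 -2.099 1.044
v 2.403 -2.44 1.883
v 3.397 -1.99 1.344
v 2.721 -2.33 2.183
v -3.3 3.683 -1.705
v -2.373 3.21 -1.413
v -2.574 3.725 0.057
v -3.5 4.197 -0.235
v -2.244 3.902 -1.637
v -2.445 4.416 -0.168
v -2.609 4.491 -1.893
v -2.81 5.006 -0.424
v -3.296 4.702 -2.061
v -3.497 5.217 -0.592
v -3.986 4.436 -2.063
v -4.187 4.951 -0.593
v -4.354 3.818 -1.896
v -4.555 4.332 -0.427
v -4.229 3.136 -1.64
v -4.43 3.651 -0.171
v -3.669 2.71 -1.415
v -3.87 3.225 0.055
v -2.936 2.739 -1.325
v -3.137 3.254 0.145
f 2 4 1
f 5 2 1
f 1 4 3
f 3 5 1
f 2 8 4
f 6 2 5
f 6 8 2
f 4 8 3
f 7 5 3
f 3 8 7
f 7 6 5
f 8 6 7
f 10 9 13
f 10 13 11
f 11 13 14
f 11 14 12
f 13 9 15
f 13 15 14
f 14 15 16
f 14 16 12
f 15 9 17
f 15 17 16
f 16 17 18
f 16 18 12
f 17 9 19
f 17 19 18
f 18 19 20
f 18 20 12
f 19 9 21
f 19 21 20
f 20 21 22
f 20 22 12
f 21 9 23
f 21 23 22
f 22 23 24
f 22 24 12
f 23 9 25
f 23 25 24
f 24 25 26
f 24 26 12
f 25 9 27
f 25 27 26
f 26 27 28
f 26 28 12
f 27 9 29
f 27 29 28
f 28 29 30
f 28 30 12
f 29 9 31
f 29 31 30
f 30 31 32
f 30 32 12
f 31 9 33
f 31 33 32
f 32 33 34
f 32 34 12
f 33 9 10
f 33 10 34
f 34 10 11
f 34 11 12
f 36 35 39
f 36 39 37
f 37 39 40
f 37 40 38
f 39 35 41
f 39 41 40
f 40 41 42
f 40 42 38
f 41 35 43
f 41 43 42
f 42 43 44
f 42 44 38
f 43 35 45
f 43 45 44
f 44 45 46
f 44 46 38
f 45 35 47
f 45 47 46
f 46 47 48
f 46 48 38
f 47 35 49
f 47 49 48
f 48 49 50
f 48 50 38
f 49 35 51
f 49 51 50
f 50 51 52
f 50 52 38
f 51 35 53
f 51 53 52
f 52 53 54
f 52 54 38
f 53 35 36
f 53 36 54
f 54 36 37
f 54 37 38



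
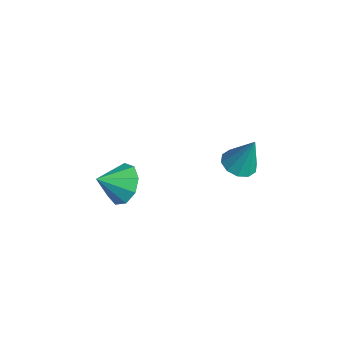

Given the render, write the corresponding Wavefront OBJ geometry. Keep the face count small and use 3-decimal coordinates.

v -3.265 -2.149 1.244
v -2.775 -2.709 0.504
v -3.335 -3.311 2.076
v -2.294 -2.418 0.951
v -2.267 -2.001 1.535
v -2.708 -1.654 1.983
v -3.409 -1.538 2.086
v -4.043 -1.709 1.795
v -4.313 -2.085 1.246
v -4.093 -2.492 0.696
v -3.485 -2.738 0.403
v -2.64 3.015 1.008
v -1.83 3.064 0.789
v -2.2 3.525 2.752
v -2.047 3.529 0.708
v -2.49 3.797 0.741
v -2.99 3.767 0.876
v -3.357 3.45 1.061
v -3.45 2.966 1.226
v -3.233 2.502 1.307
v -2.79 2.233 1.274
v -2.29 2.263 1.139
v -1.923 2.58 0.954
f 2 1 4
f 2 4 3
f 4 1 5
f 4 5 3
f 5 1 6
f 5 6 3
f 6 1 7
f 6 7 3
f 7 1 8
f 7 8 3
f 8 1 9
f 8 9 3
f 9 1 10
f 9 10 3
f 10 1 11
f 10 11 3
f 11 1 2
f 11 2 3
f 13 12 15
f 13 15 14
f 15 12 16
f 15 16 14
f 16 12 17
f 16 17 14
f 17 12 18
f 17 18 14
f 18 12 19
f 18 19 14
f 19 12 20
f 19 20 14
f 20 12 21
f 20 21 14
f 21 12 22
f 21 22 14
f 22 12 23
f 22 23 14
f 23 12 13
f 23 13 14



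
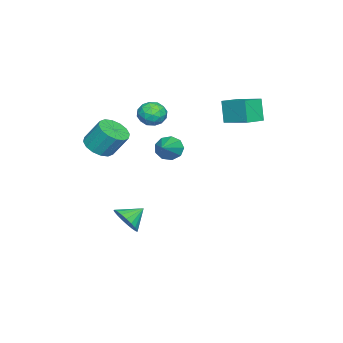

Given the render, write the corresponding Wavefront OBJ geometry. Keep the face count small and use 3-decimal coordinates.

v -1.037 -1.253 0.435
v -0.7 -0.945 -0.306
v 0.717 -1.027 1.325
v -0.922 -0.498 0.018
v -1.198 -0.404 0.536
v -1.398 -0.707 1.008
v -1.43 -1.265 1.211
v -1.277 -1.818 1.051
v -1.013 -2.106 0.602
v -0.759 -1.995 0.075
v -0.636 -1.536 -0.283
v 2.205 -2.635 -4.12
v 2.596 -2.977 -3.231
v 1.295 -1.905 -3.44
v 2.828 -2.623 -3.3
v 2.952 -2.272 -3.511
v 2.947 -1.983 -3.828
v 2.813 -1.807 -4.195
v 2.575 -1.774 -4.549
v 2.272 -1.89 -4.829
v 1.958 -2.135 -4.986
v 1.686 -2.466 -4.994
v 1.504 -2.826 -4.851
v 1.443 -3.154 -4.581
v 1.514 -3.391 -4.232
v 1.704 -3.498 -3.863
v 1.981 -3.455 -3.539
v 2.297 -3.271 -3.315
v -3.537 2.148 2.138
v -4.017 1.827 3.609
v -2.897 3.767 2.701
v -3.377 3.446 4.171
v -2.323 1.574 2.409
v -2.803 1.253 3.879
v -1.683 3.193 2.971
v -2.163 2.872 4.442
v -0.865 -1.646 2.453
v -0.145 -2.206 2.608
v -1.575 -2.234 3.632
v -0.855 -2.794 3.787
v -0.772 -1.883 3.928
v -0.333 -1.519 3.199
v -1.387 -2.921 3.041
v -0.948 -2.557 2.312
v -0.467 -2.993 2.971
v -0.087 -2.352 3.519
v -1.633 -2.088 2.721
v -1.253 -1.447 3.269
v -0.443 -1.874 2.427
v -1.277 -2.566 3.813
v -1.229 -2.03 3.896
v -0.805 -2.359 3.987
v -0.554 -1.471 2.774
v -0.13 -1.8 2.865
v -0.499 -1.61 3.641
v -1.59 -2.64 3.375
v -1.166 -2.969 3.466
v -0.915 -2.081 2.253
v -0.491 -2.41 2.344
v -1.221 -2.83 2.599
v -0.209 -2.666 2.731
v -0.626 -3.012 3.425
v -0.939 -3.086 2.986
v -0.681 -2.873 2.557
v 0.015 -2.289 3.053
v -0.402 -2.635 3.747
v -0.354 -2.099 3.83
v -0.096 -1.886 3.401
v -0.175 -2.752 3.267
v -1.318 -1.805 2.493
v -1.735 -2.151 3.187
v -1.624 -2.554 2.839
v -1.366 -2.341 2.41
v -1.094 -1.428 2.815
v -1.511 -1.774 3.509
v -1.039 -1.567 3.683
v -0.781 -1.354 3.254
v -1.545 -1.688 2.973
v 3.632 -3.581 2.364
v 4.459 -3.116 2.082
v 4.415 -2.194 3.474
v 3.588 -2.659 3.756
v 4.077 -2.838 1.885
v 4.033 -1.915 3.277
v 3.575 -2.758 1.817
v 3.531 -1.836 3.208
v 3.089 -2.899 1.895
v 3.045 -1.977 3.287
v 2.748 -3.223 2.099
v 2.704 -2.301 3.491
v 2.644 -3.643 2.374
v 2.6 -2.721 3.766
v 2.805 -4.046 2.646
v 2.761 -3.124 4.038
v 3.187 -4.325 2.843
v 3.143 -3.402 4.235
v 3.689 -4.404 2.912
v 3.645 -3.482 4.303
v 4.175 -4.263 2.833
v 4.131 -3.341 4.225
v 4.516 -3.939 2.629
v 4.472 -3.017 4.021
v 4.62 -3.519 2.354
v 4.576 -2.597 3.746
f 2 1 4
f 2 4 3
f 4 1 5
f 4 5 3
f 5 1 6
f 5 6 3
f 6 1 7
f 6 7 3
f 7 1 8
f 7 8 3
f 8 1 9
f 8 9 3
f 9 1 10
f 9 10 3
f 10 1 11
f 10 11 3
f 11 1 2
f 11 2 3
f 13 12 15
f 13 15 14
f 15 12 16
f 15 16 14
f 16 12 17
f 16 17 14
f 17 12 18
f 17 18 14
f 18 12 19
f 18 19 14
f 19 12 20
f 19 20 14
f 20 12 21
f 20 21 14
f 21 12 22
f 21 22 14
f 22 12 23
f 22 23 14
f 23 12 24
f 23 24 14
f 24 12 25
f 24 25 14
f 25 12 26
f 25 26 14
f 26 12 27
f 26 27 14
f 27 12 28
f 27 28 14
f 28 12 13
f 28 13 14
f 30 32 29
f 33 30 29
f 29 32 31
f 31 33 29
f 30 36 32
f 34 30 33
f 34 36 30
f 32 36 31
f 35 33 31
f 31 36 35
f 35 34 33
f 36 34 35
f 37 74 53
f 74 48 77
f 53 77 42
f 74 77 53
f 37 53 49
f 53 42 54
f 49 54 38
f 53 54 49
f 37 49 58
f 49 38 59
f 58 59 44
f 49 59 58
f 37 58 70
f 58 44 73
f 70 73 47
f 58 73 70
f 37 70 74
f 70 47 78
f 74 78 48
f 70 78 74
f 38 54 65
f 54 42 68
f 65 68 46
f 54 68 65
f 42 77 55
f 77 48 76
f 55 76 41
f 77 76 55
f 48 78 75
f 78 47 71
f 75 71 39
f 78 71 75
f 47 73 72
f 73 44 60
f 72 60 43
f 73 60 72
f 44 59 64
f 59 38 61
f 64 61 45
f 59 61 64
f 40 66 52
f 66 46 67
f 52 67 41
f 66 67 52
f 40 52 50
f 52 41 51
f 50 51 39
f 52 51 50
f 40 50 57
f 50 39 56
f 57 56 43
f 50 56 57
f 40 57 62
f 57 43 63
f 62 63 45
f 57 63 62
f 40 62 66
f 62 45 69
f 66 69 46
f 62 69 66
f 41 67 55
f 67 46 68
f 55 68 42
f 67 68 55
f 39 51 75
f 51 41 76
f 75 76 48
f 51 76 75
f 43 56 72
f 56 39 71
f 72 71 47
f 56 71 72
f 45 63 64
f 63 43 60
f 64 60 44
f 63 60 64
f 46 69 65
f 69 45 61
f 65 61 38
f 69 61 65
f 80 79 83
f 80 83 81
f 81 83 84
f 81 84 82
f 83 79 85
f 83 85 84
f 84 85 86
f 84 86 82
f 85 79 87
f 85 87 86
f 86 87 88
f 86 88 82
f 87 79 89
f 87 89 88
f 88 89 90
f 88 90 82
f 89 79 91
f 89 91 90
f 90 91 92
f 90 92 82
f 91 79 93
f 91 93 92
f 92 93 94
f 92 94 82
f 93 79 95
f 93 95 94
f 94 95 96
f 94 96 82
f 95 79 97
f 95 97 96
f 96 97 98
f 96 98 82
f 97 79 99
f 97 99 98
f 98 99 100
f 98 100 82
f 99 79 101
f 99 101 100
f 100 101 102
f 100 102 82
f 101 79 103
f 101 103 102
f 102 103 104
f 102 104 82
f 103 79 80
f 103 80 104
f 104 80 81
f 104 81 82



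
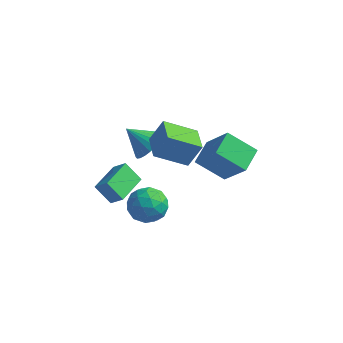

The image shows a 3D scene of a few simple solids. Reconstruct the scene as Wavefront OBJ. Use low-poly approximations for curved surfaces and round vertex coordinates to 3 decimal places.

v -1.107 -2.773 3.38
v -0.576 -2.336 4.622
v -1.98 -1.542 3.321
v -1.449 -1.105 4.563
v 0.249 -1.855 2.477
v 0.78 -1.418 3.719
v -0.624 -0.624 2.418
v -0.093 -0.187 3.66
v -4.516 -2.449 -0.647
v -3.8 -2.505 -0.009
v -4.472 -0.633 -0.537
v -3.757 -0.689 0.101
v -3.663 -2.411 -1.601
v -2.948 -2.467 -0.963
v -3.62 -0.595 -1.491
v -2.904 -0.651 -0.853
v -2.941 0.304 1.045
v -2.471 -0.501 1.381
v -4.099 0.056 2.075
v -2.325 -0.227 1.611
v -2.273 0.128 1.754
v -2.322 0.51 1.79
v -2.466 0.86 1.712
v -2.682 1.125 1.533
v -2.937 1.265 1.28
v -3.193 1.259 0.99
v -3.41 1.108 0.709
v -3.556 0.834 0.479
v -3.609 0.479 0.336
v -3.559 0.097 0.3
v -3.415 -0.253 0.378
v -3.199 -0.518 0.557
v -2.944 -0.658 0.81
v -2.688 -0.652 1.1
v 2.162 -1.877 2.247
v 0.789 -2.238 3.27
v 2.123 -0.551 2.661
v 0.75 -0.911 3.684
v 3.45 -2.329 3.816
v 2.077 -2.689 4.839
v 3.411 -1.002 4.23
v 2.038 -1.363 5.253
v -1.752 -2.786 -0.386
v -0.704 -2.572 -0.313
v -1.536 -4.188 0.613
v -0.488 -3.974 0.686
v -1.2 -3.332 1.166
v -1.334 -2.466 0.548
v -0.906 -4.294 -0.248
v -1.04 -3.428 -0.866
v -0.181 -3.504 -0.228
v -0.363 -2.91 0.646
v -1.877 -3.85 -0.346
v -2.059 -3.256 0.528
v -1.247 -2.556 -0.437
v -0.993 -4.204 0.737
v -1.412 -3.827 1.019
v -0.795 -3.701 1.062
v -1.617 -2.493 0.069
v -1.001 -2.368 0.112
v -1.293 -2.815 0.981
v -1.239 -4.392 0.188
v -0.623 -4.267 0.231
v -1.445 -3.059 -0.762
v -0.828 -2.933 -0.719
v -0.947 -3.945 -0.681
v -0.323 -2.978 -0.344
v -0.196 -3.802 0.243
v -0.442 -3.991 -0.306
v -0.521 -3.481 -0.669
v -0.43 -2.629 0.169
v -0.303 -3.453 0.756
v -0.722 -3.076 1.039
v -0.801 -2.566 0.676
v -0.123 -3.177 0.219
v -1.937 -3.307 -0.456
v -1.81 -4.131 0.131
v -1.439 -4.194 -0.376
v -1.518 -3.684 -0.739
v -2.044 -2.958 0.057
v -1.917 -3.782 0.644
v -1.719 -3.279 0.969
v -1.798 -2.769 0.606
v -2.117 -3.583 0.081
f 2 4 1
f 5 2 1
f 1 4 3
f 3 5 1
f 2 8 4
f 6 2 5
f 6 8 2
f 4 8 3
f 7 5 3
f 3 8 7
f 7 6 5
f 8 6 7
f 10 12 9
f 13 10 9
f 9 12 11
f 11 13 9
f 10 16 12
f 14 10 13
f 14 16 10
f 12 16 11
f 15 13 11
f 11 16 15
f 15 14 13
f 16 14 15
f 18 17 20
f 18 20 19
f 20 17 21
f 20 21 19
f 21 17 22
f 21 22 19
f 22 17 23
f 22 23 19
f 23 17 24
f 23 24 19
f 24 17 25
f 24 25 19
f 25 17 26
f 25 26 19
f 26 17 27
f 26 27 19
f 27 17 28
f 27 28 19
f 28 17 29
f 28 29 19
f 29 17 30
f 29 30 19
f 30 17 31
f 30 31 19
f 31 17 32
f 31 32 19
f 32 17 33
f 32 33 19
f 33 17 34
f 33 34 19
f 34 17 18
f 34 18 19
f 36 38 35
f 39 36 35
f 35 38 37
f 37 39 35
f 36 42 38
f 40 36 39
f 40 42 36
f 38 42 37
f 41 39 37
f 37 42 41
f 41 40 39
f 42 40 41
f 43 80 59
f 80 54 83
f 59 83 48
f 80 83 59
f 43 59 55
f 59 48 60
f 55 60 44
f 59 60 55
f 43 55 64
f 55 44 65
f 64 65 50
f 55 65 64
f 43 64 76
f 64 50 79
f 76 79 53
f 64 79 76
f 43 76 80
f 76 53 84
f 80 84 54
f 76 84 80
f 44 60 71
f 60 48 74
f 71 74 52
f 60 74 71
f 48 83 61
f 83 54 82
f 61 82 47
f 83 82 61
f 54 84 81
f 84 53 77
f 81 77 45
f 84 77 81
f 53 79 78
f 79 50 66
f 78 66 49
f 79 66 78
f 50 65 70
f 65 44 67
f 70 67 51
f 65 67 70
f 46 72 58
f 72 52 73
f 58 73 47
f 72 73 58
f 46 58 56
f 58 47 57
f 56 57 45
f 58 57 56
f 46 56 63
f 56 45 62
f 63 62 49
f 56 62 63
f 46 63 68
f 63 49 69
f 68 69 51
f 63 69 68
f 46 68 72
f 68 51 75
f 72 75 52
f 68 75 72
f 47 73 61
f 73 52 74
f 61 74 48
f 73 74 61
f 45 57 81
f 57 47 82
f 81 82 54
f 57 82 81
f 49 62 78
f 62 45 77
f 78 77 53
f 62 77 78
f 51 69 70
f 69 49 66
f 70 66 50
f 69 66 70
f 52 75 71
f 75 51 67
f 71 67 44
f 75 67 71



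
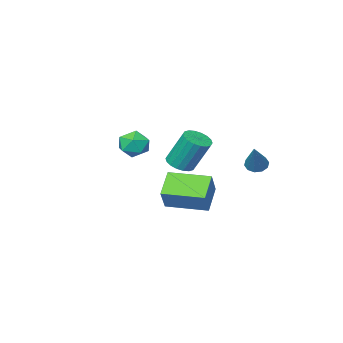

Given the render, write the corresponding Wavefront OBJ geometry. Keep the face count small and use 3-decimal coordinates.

v -1.594 -3.263 -3.429
v -0.919 -2.65 -2.251
v -2.968 -1.636 -3.488
v -2.293 -1.023 -2.31
v -0.647 -2.497 -4.37
v 0.028 -1.884 -3.192
v -2.021 -0.87 -4.429
v -1.346 -0.257 -3.251
v -2.828 -4.347 -2.588
v -2.082 -4.413 -2.374
v -2.525 -3.579 -0.577
v -3.272 -3.513 -0.792
v -2.092 -4.099 -2.522
v -2.535 -3.265 -0.725
v -2.248 -3.835 -2.683
v -2.691 -3 -0.887
v -2.519 -3.672 -2.826
v -2.962 -2.837 -1.029
v -2.852 -3.642 -2.921
v -3.295 -2.808 -1.125
v -3.18 -3.753 -2.951
v -3.623 -2.918 -1.154
v -3.438 -3.981 -2.909
v -3.881 -3.146 -1.112
v -3.575 -4.281 -2.803
v -4.018 -3.447 -1.006
v -3.565 -4.595 -2.655
v -4.008 -3.761 -0.858
v -3.409 -4.86 -2.493
v -3.852 -4.025 -0.697
v -3.138 -5.023 -2.351
v -3.581 -4.188 -0.554
v -2.805 -5.052 -2.255
v -3.248 -4.218 -0.459
v -2.477 -4.942 -2.226
v -2.92 -4.107 -0.429
v -2.219 -4.714 -2.268
v -2.662 -3.879 -0.471
v -2.713 1.851 -0.691
v -2.217 1.827 -0.97
v -1.907 2.689 0.671
v -2.378 2.128 -1.059
v -2.667 2.322 -1.008
v -2.973 2.337 -0.835
v -3.181 2.166 -0.607
v -3.209 1.875 -0.411
v -3.048 1.575 -0.322
v -2.759 1.38 -0.373
v -2.453 1.365 -0.546
v -2.245 1.536 -0.774
v 2.122 0.302 1.325
v 2.934 0.212 1.476
v 2.146 -0.792 0.544
v 2.958 -0.882 0.695
v 2.406 -1.012 1.302
v 2.391 -0.336 1.784
v 2.689 -0.244 0.236
v 2.674 0.432 0.718
v 3.284 -0.125 0.803
v 3.109 -0.6 1.462
v 1.971 0.02 0.558
v 1.796 -0.455 1.217
f 2 4 1
f 5 2 1
f 1 4 3
f 3 5 1
f 2 8 4
f 6 2 5
f 6 8 2
f 4 8 3
f 7 5 3
f 3 8 7
f 7 6 5
f 8 6 7
f 10 9 13
f 10 13 11
f 11 13 14
f 11 14 12
f 13 9 15
f 13 15 14
f 14 15 16
f 14 16 12
f 15 9 17
f 15 17 16
f 16 17 18
f 16 18 12
f 17 9 19
f 17 19 18
f 18 19 20
f 18 20 12
f 19 9 21
f 19 21 20
f 20 21 22
f 20 22 12
f 21 9 23
f 21 23 22
f 22 23 24
f 22 24 12
f 23 9 25
f 23 25 24
f 24 25 26
f 24 26 12
f 25 9 27
f 25 27 26
f 26 27 28
f 26 28 12
f 27 9 29
f 27 29 28
f 28 29 30
f 28 30 12
f 29 9 31
f 29 31 30
f 30 31 32
f 30 32 12
f 31 9 33
f 31 33 32
f 32 33 34
f 32 34 12
f 33 9 35
f 33 35 34
f 34 35 36
f 34 36 12
f 35 9 37
f 35 37 36
f 36 37 38
f 36 38 12
f 37 9 10
f 37 10 38
f 38 10 11
f 38 11 12
f 40 39 42
f 40 42 41
f 42 39 43
f 42 43 41
f 43 39 44
f 43 44 41
f 44 39 45
f 44 45 41
f 45 39 46
f 45 46 41
f 46 39 47
f 46 47 41
f 47 39 48
f 47 48 41
f 48 39 49
f 48 49 41
f 49 39 50
f 49 50 41
f 50 39 40
f 50 40 41
f 51 62 56
f 51 56 52
f 51 52 58
f 51 58 61
f 51 61 62
f 52 56 60
f 56 62 55
f 62 61 53
f 61 58 57
f 58 52 59
f 54 60 55
f 54 55 53
f 54 53 57
f 54 57 59
f 54 59 60
f 55 60 56
f 53 55 62
f 57 53 61
f 59 57 58
f 60 59 52



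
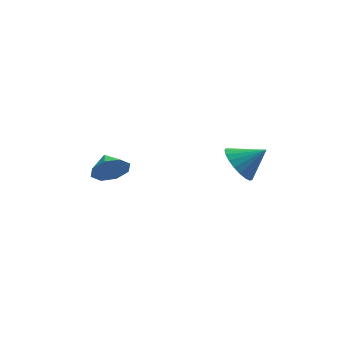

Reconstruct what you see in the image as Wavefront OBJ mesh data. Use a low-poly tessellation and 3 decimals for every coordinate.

v 1.713 -1.158 3.411
v 2.289 -1.152 2.631
v 2.847 -1.182 4.249
v 2.242 -0.758 2.705
v 2.105 -0.433 2.9
v 1.899 -0.234 3.185
v 1.661 -0.195 3.508
v 1.432 -0.322 3.815
v 1.252 -0.594 4.052
v 1.151 -0.964 4.178
v 1.148 -1.367 4.172
v 1.242 -1.734 4.034
v 1.417 -2.002 3.789
v 1.644 -2.124 3.478
v 1.883 -2.079 3.156
v 2.092 -1.875 2.878
v 2.235 -1.547 2.692
v -3.363 2.746 0.803
v -2.951 2.531 1.597
v -3.577 3.714 1.177
v -2.505 2.81 1.129
v -2.562 3.051 0.47
v -3.088 3.114 0.006
v -3.775 2.96 0.01
v -4.221 2.681 0.478
v -4.164 2.44 1.137
v -3.638 2.378 1.601
f 2 1 4
f 2 4 3
f 4 1 5
f 4 5 3
f 5 1 6
f 5 6 3
f 6 1 7
f 6 7 3
f 7 1 8
f 7 8 3
f 8 1 9
f 8 9 3
f 9 1 10
f 9 10 3
f 10 1 11
f 10 11 3
f 11 1 12
f 11 12 3
f 12 1 13
f 12 13 3
f 13 1 14
f 13 14 3
f 14 1 15
f 14 15 3
f 15 1 16
f 15 16 3
f 16 1 17
f 16 17 3
f 17 1 2
f 17 2 3
f 19 18 21
f 19 21 20
f 21 18 22
f 21 22 20
f 22 18 23
f 22 23 20
f 23 18 24
f 23 24 20
f 24 18 25
f 24 25 20
f 25 18 26
f 25 26 20
f 26 18 27
f 26 27 20
f 27 18 19
f 27 19 20



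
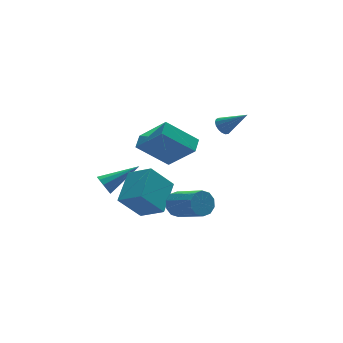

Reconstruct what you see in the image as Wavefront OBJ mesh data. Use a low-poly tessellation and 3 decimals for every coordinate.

v -3.468 0.088 -1.703
v -2.705 -0.876 -0.972
v -2.437 1.447 -0.986
v -1.674 0.482 -0.256
v -2.406 -0.042 -2.984
v -1.643 -1.007 -2.254
v -1.375 1.316 -2.268
v -0.612 0.352 -1.537
v -0.444 1.416 -0.934
v 0.427 0.293 0.501
v -1.879 1.922 0.333
v -1.008 0.799 1.768
v 0.008 2.081 -0.688
v 0.879 0.958 0.747
v -1.427 2.587 0.579
v -0.556 1.464 2.014
v -2.755 3.971 -3.478
v -2.515 3.719 -3.979
v -0.925 4.009 -2.622
v -2.503 4.093 -4.02
v -2.588 4.421 -3.854
v -2.736 4.577 -3.545
v -2.892 4.501 -3.209
v -2.994 4.223 -2.977
v -3.006 3.848 -2.936
v -2.921 3.52 -3.102
v -2.773 3.365 -3.412
v -2.618 3.44 -3.747
v -1.082 -1.298 -1.674
v -0.81 -1.549 -2.268
v -0.206 -2.994 -1.38
v -0.478 -2.742 -0.786
v -0.509 -1.305 -2.076
v 0.095 -2.75 -1.188
v -0.427 -1.058 -1.73
v 0.177 -2.503 -0.842
v -0.595 -0.903 -1.363
v 0.009 -2.347 -0.475
v -0.949 -0.898 -1.115
v -0.345 -2.343 -0.227
v -1.354 -1.046 -1.08
v -0.75 -2.491 -0.192
v -1.655 -1.29 -1.272
v -1.051 -2.735 -0.384
v -1.737 -1.537 -1.618
v -1.133 -2.982 -0.73
v -1.569 -1.693 -1.985
v -0.965 -3.137 -1.097
v -1.215 -1.697 -2.233
v -0.611 -3.142 -1.345
v 1.875 0.52 1.71
v 2.185 0.381 1.33
v 2.765 -0.22 2.71
v 2.277 0.594 1.406
v 2.277 0.79 1.552
v 2.185 0.925 1.734
v 2.021 0.966 1.91
v 1.824 0.905 2.041
v 1.639 0.757 2.096
v 1.507 0.554 2.062
v 1.46 0.343 1.948
v 1.508 0.173 1.78
v 1.64 0.082 1.595
v 1.825 0.092 1.437
v 2.022 0.2 1.342
f 2 4 1
f 5 2 1
f 1 4 3
f 3 5 1
f 2 8 4
f 6 2 5
f 6 8 2
f 4 8 3
f 7 5 3
f 3 8 7
f 7 6 5
f 8 6 7
f 10 12 9
f 13 10 9
f 9 12 11
f 11 13 9
f 10 16 12
f 14 10 13
f 14 16 10
f 12 16 11
f 15 13 11
f 11 16 15
f 15 14 13
f 16 14 15
f 18 17 20
f 18 20 19
f 20 17 21
f 20 21 19
f 21 17 22
f 21 22 19
f 22 17 23
f 22 23 19
f 23 17 24
f 23 24 19
f 24 17 25
f 24 25 19
f 25 17 26
f 25 26 19
f 26 17 27
f 26 27 19
f 27 17 28
f 27 28 19
f 28 17 18
f 28 18 19
f 30 29 33
f 30 33 31
f 31 33 34
f 31 34 32
f 33 29 35
f 33 35 34
f 34 35 36
f 34 36 32
f 35 29 37
f 35 37 36
f 36 37 38
f 36 38 32
f 37 29 39
f 37 39 38
f 38 39 40
f 38 40 32
f 39 29 41
f 39 41 40
f 40 41 42
f 40 42 32
f 41 29 43
f 41 43 42
f 42 43 44
f 42 44 32
f 43 29 45
f 43 45 44
f 44 45 46
f 44 46 32
f 45 29 47
f 45 47 46
f 46 47 48
f 46 48 32
f 47 29 49
f 47 49 48
f 48 49 50
f 48 50 32
f 49 29 30
f 49 30 50
f 50 30 31
f 50 31 32
f 52 51 54
f 52 54 53
f 54 51 55
f 54 55 53
f 55 51 56
f 55 56 53
f 56 51 57
f 56 57 53
f 57 51 58
f 57 58 53
f 58 51 59
f 58 59 53
f 59 51 60
f 59 60 53
f 60 51 61
f 60 61 53
f 61 51 62
f 61 62 53
f 62 51 63
f 62 63 53
f 63 51 64
f 63 64 53
f 64 51 65
f 64 65 53
f 65 51 52
f 65 52 53



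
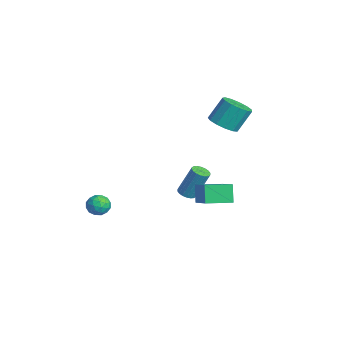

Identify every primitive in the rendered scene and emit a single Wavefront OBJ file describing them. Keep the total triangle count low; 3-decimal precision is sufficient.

v 0.376 0.673 -3.107
v 0.895 0.721 -3.204
v 1.143 1.416 -1.53
v 0.624 1.367 -1.433
v 0.808 0.928 -3.277
v 1.056 1.623 -1.603
v 0.636 1.084 -3.317
v 0.883 1.779 -1.642
v 0.412 1.159 -3.315
v 0.66 1.854 -1.64
v 0.181 1.137 -3.271
v 0.429 1.832 -1.597
v -0.011 1.023 -3.196
v 0.237 1.718 -1.521
v -0.127 0.84 -3.103
v 0.121 1.535 -1.428
v -0.143 0.624 -3.01
v 0.105 1.319 -1.336
v -0.056 0.417 -2.937
v 0.192 1.112 -1.263
v 0.117 0.261 -2.898
v 0.364 0.956 -1.223
v 0.34 0.186 -2.9
v 0.588 0.881 -1.225
v 0.571 0.208 -2.943
v 0.819 0.903 -1.269
v 0.763 0.322 -3.019
v 1.011 1.017 -1.344
v 0.879 0.505 -3.112
v 1.127 1.2 -1.437
v 0.095 -3.323 -3.274
v 0.582 -3.704 -2.961
v -0.362 -4.256 -3.699
v 0.125 -4.637 -3.386
v -0.359 -4.315 -3.008
v -0.076 -3.738 -2.745
v 0.296 -4.222 -3.915
v 0.579 -3.645 -3.652
v 0.707 -4.26 -3.357
v 0.302 -4.318 -2.796
v -0.082 -3.642 -3.864
v -0.487 -3.7 -3.303
v 0.379 -3.432 -3.08
v -0.159 -4.528 -3.58
v -0.443 -4.339 -3.358
v -0.156 -4.563 -3.174
v -0.009 -3.452 -2.953
v 0.278 -3.676 -2.769
v -0.275 -4.035 -2.797
v -0.058 -4.284 -3.891
v 0.229 -4.508 -3.707
v 0.376 -3.397 -3.486
v 0.663 -3.621 -3.302
v 0.495 -3.925 -3.863
v 0.739 -3.982 -3.129
v 0.47 -4.531 -3.379
v 0.571 -4.287 -3.69
v 0.736 -3.948 -3.535
v 0.501 -4.016 -2.799
v 0.232 -4.565 -3.05
v -0.053 -4.375 -2.827
v 0.113 -4.036 -2.672
v 0.574 -4.343 -3.032
v -0.012 -3.395 -3.61
v -0.281 -3.944 -3.861
v 0.107 -3.924 -3.988
v 0.273 -3.585 -3.833
v -0.25 -3.429 -3.281
v -0.519 -3.978 -3.531
v -0.516 -4.012 -3.125
v -0.351 -3.673 -2.97
v -0.354 -3.617 -3.628
v 2.221 0.532 -1.368
v 4.047 0.447 -0.315
v 2.357 1.95 -1.49
v 4.184 1.865 -0.437
v 2.776 0.395 -2.343
v 4.603 0.31 -1.29
v 2.913 1.813 -2.465
v 4.739 1.728 -1.412
v 1.452 2.24 2.338
v 2.014 2.821 2.016
v 1.91 3.621 3.28
v 1.348 3.04 3.602
v 1.567 2.973 1.883
v 1.464 3.773 3.148
v 1.083 2.892 1.895
v 0.98 3.692 3.159
v 0.717 2.604 2.047
v 0.614 3.404 3.312
v 0.584 2.201 2.292
v 0.48 3.001 3.556
v 0.726 1.81 2.551
v 0.623 2.61 3.815
v 1.099 1.555 2.742
v 0.996 2.356 4.007
v 1.584 1.518 2.805
v 1.48 2.319 4.07
v 2.026 1.71 2.72
v 1.923 2.511 3.984
v 2.287 2.07 2.513
v 2.183 2.871 3.778
v 2.282 2.484 2.251
v 2.179 3.285 3.515
f 2 1 5
f 2 5 3
f 3 5 6
f 3 6 4
f 5 1 7
f 5 7 6
f 6 7 8
f 6 8 4
f 7 1 9
f 7 9 8
f 8 9 10
f 8 10 4
f 9 1 11
f 9 11 10
f 10 11 12
f 10 12 4
f 11 1 13
f 11 13 12
f 12 13 14
f 12 14 4
f 13 1 15
f 13 15 14
f 14 15 16
f 14 16 4
f 15 1 17
f 15 17 16
f 16 17 18
f 16 18 4
f 17 1 19
f 17 19 18
f 18 19 20
f 18 20 4
f 19 1 21
f 19 21 20
f 20 21 22
f 20 22 4
f 21 1 23
f 21 23 22
f 22 23 24
f 22 24 4
f 23 1 25
f 23 25 24
f 24 25 26
f 24 26 4
f 25 1 27
f 25 27 26
f 26 27 28
f 26 28 4
f 27 1 29
f 27 29 28
f 28 29 30
f 28 30 4
f 29 1 2
f 29 2 30
f 30 2 3
f 30 3 4
f 31 68 47
f 68 42 71
f 47 71 36
f 68 71 47
f 31 47 43
f 47 36 48
f 43 48 32
f 47 48 43
f 31 43 52
f 43 32 53
f 52 53 38
f 43 53 52
f 31 52 64
f 52 38 67
f 64 67 41
f 52 67 64
f 31 64 68
f 64 41 72
f 68 72 42
f 64 72 68
f 32 48 59
f 48 36 62
f 59 62 40
f 48 62 59
f 36 71 49
f 71 42 70
f 49 70 35
f 71 70 49
f 42 72 69
f 72 41 65
f 69 65 33
f 72 65 69
f 41 67 66
f 67 38 54
f 66 54 37
f 67 54 66
f 38 53 58
f 53 32 55
f 58 55 39
f 53 55 58
f 34 60 46
f 60 40 61
f 46 61 35
f 60 61 46
f 34 46 44
f 46 35 45
f 44 45 33
f 46 45 44
f 34 44 51
f 44 33 50
f 51 50 37
f 44 50 51
f 34 51 56
f 51 37 57
f 56 57 39
f 51 57 56
f 34 56 60
f 56 39 63
f 60 63 40
f 56 63 60
f 35 61 49
f 61 40 62
f 49 62 36
f 61 62 49
f 33 45 69
f 45 35 70
f 69 70 42
f 45 70 69
f 37 50 66
f 50 33 65
f 66 65 41
f 50 65 66
f 39 57 58
f 57 37 54
f 58 54 38
f 57 54 58
f 40 63 59
f 63 39 55
f 59 55 32
f 63 55 59
f 74 76 73
f 77 74 73
f 73 76 75
f 75 77 73
f 74 80 76
f 78 74 77
f 78 80 74
f 76 80 75
f 79 77 75
f 75 80 79
f 79 78 77
f 80 78 79
f 82 81 85
f 82 85 83
f 83 85 86
f 83 86 84
f 85 81 87
f 85 87 86
f 86 87 88
f 86 88 84
f 87 81 89
f 87 89 88
f 88 89 90
f 88 90 84
f 89 81 91
f 89 91 90
f 90 91 92
f 90 92 84
f 91 81 93
f 91 93 92
f 92 93 94
f 92 94 84
f 93 81 95
f 93 95 94
f 94 95 96
f 94 96 84
f 95 81 97
f 95 97 96
f 96 97 98
f 96 98 84
f 97 81 99
f 97 99 98
f 98 99 100
f 98 100 84
f 99 81 101
f 99 101 100
f 100 101 102
f 100 102 84
f 101 81 103
f 101 103 102
f 102 103 104
f 102 104 84
f 103 81 82
f 103 82 104
f 104 82 83
f 104 83 84



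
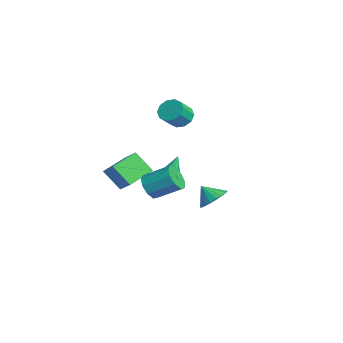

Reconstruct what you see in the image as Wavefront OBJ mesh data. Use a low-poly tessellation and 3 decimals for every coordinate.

v -4.229 -3.227 -1.702
v -2.916 -2.96 -0.69
v -4.992 -1.654 -1.129
v -3.678 -1.386 -0.116
v -3.442 -2.394 -2.944
v -2.128 -2.126 -1.931
v -4.204 -0.82 -2.37
v -2.891 -0.553 -1.358
v 3.102 -2.372 0.582
v 3.366 -1.998 -0.181
v 4.023 -0.633 0.715
v 3.758 -1.008 1.478
v 2.801 -1.816 -0.045
v 3.458 -0.451 0.852
v 2.377 -1.894 0.385
v 3.034 -0.53 1.282
v 2.292 -2.196 0.907
v 2.949 -0.832 1.803
v 2.586 -2.581 1.276
v 3.242 -1.216 2.173
v 3.121 -2.867 1.321
v 3.777 -1.503 2.218
v 3.647 -2.923 1.02
v 4.304 -1.558 1.916
v 3.918 -2.72 0.513
v 4.575 -1.356 1.41
v 3.807 -2.355 0.039
v 4.464 -0.99 0.936
v 0.638 -0.763 -0.686
v 1.443 -0.26 -0.706
v 0.142 0.103 1.206
v 0.963 0.077 -0.986
v 0.331 0.021 -1.126
v -0.158 -0.403 -1.06
v -0.274 -0.995 -0.819
v 0.036 -1.479 -0.516
v 0.628 -1.628 -0.293
v 1.224 -1.373 -0.254
v 1.546 -0.832 -0.417
v -0.775 2.544 -3.132
v 0.098 2.083 -2.921
v -1.325 1.916 -2.228
v 0.112 2.448 -2.659
v -0.05 2.832 -2.491
v -0.355 3.159 -2.449
v -0.744 3.364 -2.543
v -1.139 3.407 -2.753
v -1.462 3.279 -3.039
v -1.649 3.005 -3.342
v -1.663 2.64 -3.604
v -1.501 2.256 -3.773
v -1.195 1.929 -3.814
v -0.807 1.724 -3.721
v -0.412 1.681 -3.51
v -0.089 1.809 -3.225
v -3.406 1.311 2.628
v -2.979 0.913 1.996
v -2.407 0.091 2.901
v -2.834 0.489 3.532
v -2.678 1.315 2.17
v -2.105 0.493 3.075
v -2.655 1.715 2.519
v -2.082 0.893 3.424
v -2.919 1.961 2.91
v -2.346 1.139 3.814
v -3.369 1.959 3.192
v -2.796 1.137 4.097
v -3.833 1.709 3.259
v -3.261 0.887 4.164
v -4.135 1.307 3.085
v -3.562 0.485 3.99
v -4.158 0.907 2.736
v -3.585 0.085 3.641
v -3.894 0.661 2.346
v -3.321 -0.161 3.25
v -3.444 0.663 2.063
v -2.871 -0.159 2.968
f 2 4 1
f 5 2 1
f 1 4 3
f 3 5 1
f 2 8 4
f 6 2 5
f 6 8 2
f 4 8 3
f 7 5 3
f 3 8 7
f 7 6 5
f 8 6 7
f 10 9 13
f 10 13 11
f 11 13 14
f 11 14 12
f 13 9 15
f 13 15 14
f 14 15 16
f 14 16 12
f 15 9 17
f 15 17 16
f 16 17 18
f 16 18 12
f 17 9 19
f 17 19 18
f 18 19 20
f 18 20 12
f 19 9 21
f 19 21 20
f 20 21 22
f 20 22 12
f 21 9 23
f 21 23 22
f 22 23 24
f 22 24 12
f 23 9 25
f 23 25 24
f 24 25 26
f 24 26 12
f 25 9 27
f 25 27 26
f 26 27 28
f 26 28 12
f 27 9 10
f 27 10 28
f 28 10 11
f 28 11 12
f 30 29 32
f 30 32 31
f 32 29 33
f 32 33 31
f 33 29 34
f 33 34 31
f 34 29 35
f 34 35 31
f 35 29 36
f 35 36 31
f 36 29 37
f 36 37 31
f 37 29 38
f 37 38 31
f 38 29 39
f 38 39 31
f 39 29 30
f 39 30 31
f 41 40 43
f 41 43 42
f 43 40 44
f 43 44 42
f 44 40 45
f 44 45 42
f 45 40 46
f 45 46 42
f 46 40 47
f 46 47 42
f 47 40 48
f 47 48 42
f 48 40 49
f 48 49 42
f 49 40 50
f 49 50 42
f 50 40 51
f 50 51 42
f 51 40 52
f 51 52 42
f 52 40 53
f 52 53 42
f 53 40 54
f 53 54 42
f 54 40 55
f 54 55 42
f 55 40 41
f 55 41 42
f 57 56 60
f 57 60 58
f 58 60 61
f 58 61 59
f 60 56 62
f 60 62 61
f 61 62 63
f 61 63 59
f 62 56 64
f 62 64 63
f 63 64 65
f 63 65 59
f 64 56 66
f 64 66 65
f 65 66 67
f 65 67 59
f 66 56 68
f 66 68 67
f 67 68 69
f 67 69 59
f 68 56 70
f 68 70 69
f 69 70 71
f 69 71 59
f 70 56 72
f 70 72 71
f 71 72 73
f 71 73 59
f 72 56 74
f 72 74 73
f 73 74 75
f 73 75 59
f 74 56 76
f 74 76 75
f 75 76 77
f 75 77 59
f 76 56 57
f 76 57 77
f 77 57 58
f 77 58 59

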